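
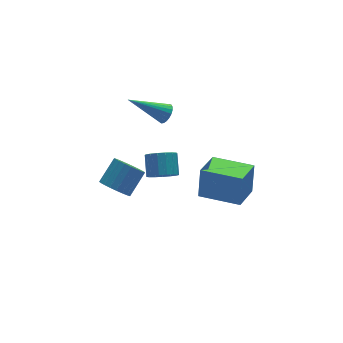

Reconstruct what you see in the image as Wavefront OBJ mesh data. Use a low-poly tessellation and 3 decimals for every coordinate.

v -1.898 -2.586 0.681
v -1.582 -2.195 2.221
v -0.662 -1.614 0.181
v -0.346 -1.222 1.721
v -0.574 -4.198 0.819
v -0.258 -3.806 2.359
v 0.662 -3.225 0.319
v 0.978 -2.834 1.859
v -1.387 1.491 3.257
v -1.063 1.42 3.733
v -3.013 2.269 4.483
v -1.005 1.644 3.666
v -1.014 1.842 3.528
v -1.087 1.98 3.344
v -1.212 2.032 3.145
v -1.368 1.991 2.965
v -1.526 1.864 2.835
v -1.661 1.672 2.779
v -1.748 1.448 2.805
v -1.773 1.232 2.91
v -1.731 1.061 3.074
v -1.629 0.964 3.27
v -1.486 0.958 3.464
v -1.326 1.044 3.622
v -1.176 1.207 3.717
v -3.768 2.409 -2.577
v -3.294 1.703 -2.763
v -2.199 2.186 -1.81
v -2.672 2.891 -1.623
v -3.18 1.938 -3.013
v -2.085 2.421 -2.06
v -3.168 2.255 -3.188
v -2.073 2.737 -2.234
v -3.259 2.598 -3.257
v -2.164 3.081 -2.303
v -3.438 2.909 -3.208
v -2.343 3.391 -2.255
v -3.674 3.133 -3.05
v -2.579 3.615 -2.097
v -3.927 3.231 -2.81
v -2.832 3.714 -1.857
v -4.151 3.188 -2.53
v -3.056 3.671 -1.577
v -4.31 3.01 -2.258
v -3.215 3.493 -1.305
v -4.374 2.728 -2.041
v -3.279 3.21 -1.088
v -4.334 2.391 -1.917
v -3.239 2.873 -0.963
v -4.196 2.056 -1.906
v -3.101 2.539 -0.953
v -3.984 1.783 -2.012
v -2.888 2.266 -1.059
v -3.734 1.618 -2.215
v -2.639 2.101 -1.262
v -3.49 1.59 -2.481
v -2.395 2.072 -1.527
v -3.845 -2.699 3.446
v -3.165 -2.728 3.133
v -2.794 -1.89 3.86
v -3.475 -1.861 4.174
v -3.338 -2.482 2.938
v -2.968 -1.644 3.665
v -3.628 -2.285 2.859
v -3.257 -1.448 3.587
v -3.968 -2.184 2.915
v -3.597 -1.346 3.643
v -4.28 -2.2 3.093
v -3.909 -1.362 3.82
v -4.492 -2.33 3.351
v -4.121 -1.493 4.079
v -4.556 -2.545 3.632
v -4.185 -1.708 4.359
v -4.457 -2.796 3.869
v -4.086 -1.958 4.597
v -4.218 -3.024 4.01
v -3.847 -2.186 4.738
v -3.894 -3.177 4.022
v -3.523 -2.339 4.749
v -3.559 -3.221 3.902
v -3.188 -2.383 4.629
v -3.289 -3.146 3.677
v -2.918 -2.308 4.405
v -3.147 -2.968 3.4
v -2.776 -2.13 4.127
f 2 4 1
f 5 2 1
f 1 4 3
f 3 5 1
f 2 8 4
f 6 2 5
f 6 8 2
f 4 8 3
f 7 5 3
f 3 8 7
f 7 6 5
f 8 6 7
f 10 9 12
f 10 12 11
f 12 9 13
f 12 13 11
f 13 9 14
f 13 14 11
f 14 9 15
f 14 15 11
f 15 9 16
f 15 16 11
f 16 9 17
f 16 17 11
f 17 9 18
f 17 18 11
f 18 9 19
f 18 19 11
f 19 9 20
f 19 20 11
f 20 9 21
f 20 21 11
f 21 9 22
f 21 22 11
f 22 9 23
f 22 23 11
f 23 9 24
f 23 24 11
f 24 9 25
f 24 25 11
f 25 9 10
f 25 10 11
f 27 26 30
f 27 30 28
f 28 30 31
f 28 31 29
f 30 26 32
f 30 32 31
f 31 32 33
f 31 33 29
f 32 26 34
f 32 34 33
f 33 34 35
f 33 35 29
f 34 26 36
f 34 36 35
f 35 36 37
f 35 37 29
f 36 26 38
f 36 38 37
f 37 38 39
f 37 39 29
f 38 26 40
f 38 40 39
f 39 40 41
f 39 41 29
f 40 26 42
f 40 42 41
f 41 42 43
f 41 43 29
f 42 26 44
f 42 44 43
f 43 44 45
f 43 45 29
f 44 26 46
f 44 46 45
f 45 46 47
f 45 47 29
f 46 26 48
f 46 48 47
f 47 48 49
f 47 49 29
f 48 26 50
f 48 50 49
f 49 50 51
f 49 51 29
f 50 26 52
f 50 52 51
f 51 52 53
f 51 53 29
f 52 26 54
f 52 54 53
f 53 54 55
f 53 55 29
f 54 26 56
f 54 56 55
f 55 56 57
f 55 57 29
f 56 26 27
f 56 27 57
f 57 27 28
f 57 28 29
f 59 58 62
f 59 62 60
f 60 62 63
f 60 63 61
f 62 58 64
f 62 64 63
f 63 64 65
f 63 65 61
f 64 58 66
f 64 66 65
f 65 66 67
f 65 67 61
f 66 58 68
f 66 68 67
f 67 68 69
f 67 69 61
f 68 58 70
f 68 70 69
f 69 70 71
f 69 71 61
f 70 58 72
f 70 72 71
f 71 72 73
f 71 73 61
f 72 58 74
f 72 74 73
f 73 74 75
f 73 75 61
f 74 58 76
f 74 76 75
f 75 76 77
f 75 77 61
f 76 58 78
f 76 78 77
f 77 78 79
f 77 79 61
f 78 58 80
f 78 80 79
f 79 80 81
f 79 81 61
f 80 58 82
f 80 82 81
f 81 82 83
f 81 83 61
f 82 58 84
f 82 84 83
f 83 84 85
f 83 85 61
f 84 58 59
f 84 59 85
f 85 59 60
f 85 60 61



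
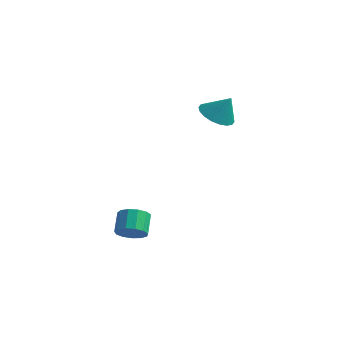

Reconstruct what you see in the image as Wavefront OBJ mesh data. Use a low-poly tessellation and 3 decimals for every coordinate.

v -2.88 -2.872 -2.627
v -2.192 -2.446 -2.58
v -2.713 -1.702 -1.706
v -3.4 -2.128 -1.753
v -2.446 -2.245 -2.902
v -2.967 -1.502 -2.028
v -2.838 -2.244 -3.137
v -3.358 -1.5 -2.263
v -3.242 -2.442 -3.209
v -3.763 -1.698 -2.336
v -3.532 -2.776 -3.097
v -4.053 -2.032 -2.224
v -3.614 -3.141 -2.836
v -4.135 -2.397 -1.962
v -3.464 -3.42 -2.508
v -3.984 -2.677 -1.634
v -3.127 -3.526 -2.218
v -3.648 -2.782 -1.344
v -2.712 -3.423 -2.058
v -3.233 -2.68 -1.184
v -2.351 -3.146 -2.078
v -2.871 -2.402 -1.204
v -2.157 -2.782 -2.273
v -2.677 -2.038 -1.399
v -3.283 3.589 3.322
v -2.452 3.82 2.777
v -2.557 3.851 4.538
v -2.662 4.221 2.816
v -2.995 4.496 2.955
v -3.384 4.592 3.167
v -3.754 4.49 3.41
v -4.03 4.209 3.635
v -4.159 3.805 3.798
v -4.113 3.359 3.867
v -3.904 2.958 3.828
v -3.571 2.682 3.689
v -3.181 2.586 3.477
v -2.812 2.689 3.234
v -2.535 2.97 3.009
v -2.407 3.374 2.846
f 2 1 5
f 2 5 3
f 3 5 6
f 3 6 4
f 5 1 7
f 5 7 6
f 6 7 8
f 6 8 4
f 7 1 9
f 7 9 8
f 8 9 10
f 8 10 4
f 9 1 11
f 9 11 10
f 10 11 12
f 10 12 4
f 11 1 13
f 11 13 12
f 12 13 14
f 12 14 4
f 13 1 15
f 13 15 14
f 14 15 16
f 14 16 4
f 15 1 17
f 15 17 16
f 16 17 18
f 16 18 4
f 17 1 19
f 17 19 18
f 18 19 20
f 18 20 4
f 19 1 21
f 19 21 20
f 20 21 22
f 20 22 4
f 21 1 23
f 21 23 22
f 22 23 24
f 22 24 4
f 23 1 2
f 23 2 24
f 24 2 3
f 24 3 4
f 26 25 28
f 26 28 27
f 28 25 29
f 28 29 27
f 29 25 30
f 29 30 27
f 30 25 31
f 30 31 27
f 31 25 32
f 31 32 27
f 32 25 33
f 32 33 27
f 33 25 34
f 33 34 27
f 34 25 35
f 34 35 27
f 35 25 36
f 35 36 27
f 36 25 37
f 36 37 27
f 37 25 38
f 37 38 27
f 38 25 39
f 38 39 27
f 39 25 40
f 39 40 27
f 40 25 26
f 40 26 27



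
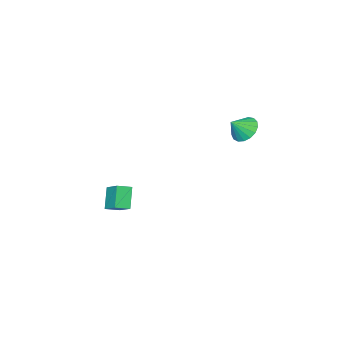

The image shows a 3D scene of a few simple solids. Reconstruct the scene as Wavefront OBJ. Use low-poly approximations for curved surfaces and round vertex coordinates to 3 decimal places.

v 0.959 3.737 2.667
v 1.285 3.181 2.193
v 1.721 3.583 3.373
v 1.453 3.506 2.082
v 1.509 3.885 2.105
v 1.438 4.229 2.257
v 1.258 4.461 2.503
v 1.009 4.527 2.786
v 0.749 4.412 3.042
v 0.536 4.143 3.213
v 0.421 3.78 3.258
v 0.429 3.408 3.168
v 0.558 3.111 2.964
v 0.779 2.958 2.691
v 1.041 2.983 2.413
v 3.049 -2.933 -3.683
v 3.368 -1.73 -2.882
v 3.647 -2.377 -4.758
v 3.967 -1.174 -3.957
v 3.753 -3.266 -3.463
v 4.073 -2.063 -2.662
v 4.352 -2.71 -4.538
v 4.671 -1.507 -3.737
f 2 1 4
f 2 4 3
f 4 1 5
f 4 5 3
f 5 1 6
f 5 6 3
f 6 1 7
f 6 7 3
f 7 1 8
f 7 8 3
f 8 1 9
f 8 9 3
f 9 1 10
f 9 10 3
f 10 1 11
f 10 11 3
f 11 1 12
f 11 12 3
f 12 1 13
f 12 13 3
f 13 1 14
f 13 14 3
f 14 1 15
f 14 15 3
f 15 1 2
f 15 2 3
f 17 19 16
f 20 17 16
f 16 19 18
f 18 20 16
f 17 23 19
f 21 17 20
f 21 23 17
f 19 23 18
f 22 20 18
f 18 23 22
f 22 21 20
f 23 21 22



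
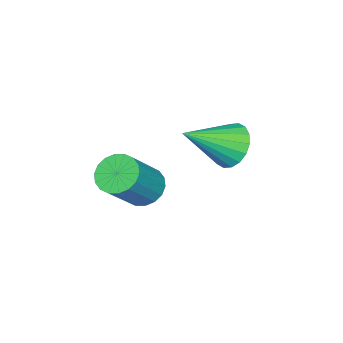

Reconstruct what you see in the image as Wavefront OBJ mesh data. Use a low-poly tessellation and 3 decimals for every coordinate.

v -1.207 -0.312 -0.149
v -0.721 -0.561 -0.619
v 0.434 -0.717 0.66
v -0.053 -0.468 1.129
v -0.671 -0.245 -0.625
v 0.483 -0.4 0.653
v -0.728 0.059 -0.538
v 0.427 -0.097 0.741
v -0.879 0.288 -0.373
v 0.276 0.133 0.906
v -1.095 0.399 -0.164
v 0.06 0.243 1.114
v -1.334 0.369 0.048
v -0.179 0.213 1.326
v -1.547 0.204 0.22
v -0.392 0.048 1.499
v -1.694 -0.063 0.32
v -0.539 -0.219 1.599
v -1.743 -0.38 0.327
v -0.589 -0.535 1.605
v -1.687 -0.683 0.239
v -0.532 -0.839 1.518
v -1.536 -0.913 0.074
v -0.381 -1.068 1.353
v -1.32 -1.023 -0.134
v -0.165 -1.179 1.144
v -1.081 -0.993 -0.346
v 0.074 -1.149 0.932
v -0.868 -0.828 -0.519
v 0.287 -0.984 0.76
v -3.789 1.16 0.58
v -3.232 1.768 0.42
v -2.491 0.24 1.6
v -3.396 1.886 0.735
v -3.637 1.86 1.019
v -3.909 1.696 1.216
v -4.157 1.425 1.288
v -4.332 1.102 1.219
v -4.399 0.791 1.024
v -4.346 0.552 0.741
v -4.183 0.434 0.426
v -3.941 0.46 0.142
v -3.669 0.625 -0.056
v -3.421 0.895 -0.127
v -3.246 1.218 -0.058
v -3.179 1.53 0.137
f 2 1 5
f 2 5 3
f 3 5 6
f 3 6 4
f 5 1 7
f 5 7 6
f 6 7 8
f 6 8 4
f 7 1 9
f 7 9 8
f 8 9 10
f 8 10 4
f 9 1 11
f 9 11 10
f 10 11 12
f 10 12 4
f 11 1 13
f 11 13 12
f 12 13 14
f 12 14 4
f 13 1 15
f 13 15 14
f 14 15 16
f 14 16 4
f 15 1 17
f 15 17 16
f 16 17 18
f 16 18 4
f 17 1 19
f 17 19 18
f 18 19 20
f 18 20 4
f 19 1 21
f 19 21 20
f 20 21 22
f 20 22 4
f 21 1 23
f 21 23 22
f 22 23 24
f 22 24 4
f 23 1 25
f 23 25 24
f 24 25 26
f 24 26 4
f 25 1 27
f 25 27 26
f 26 27 28
f 26 28 4
f 27 1 29
f 27 29 28
f 28 29 30
f 28 30 4
f 29 1 2
f 29 2 30
f 30 2 3
f 30 3 4
f 32 31 34
f 32 34 33
f 34 31 35
f 34 35 33
f 35 31 36
f 35 36 33
f 36 31 37
f 36 37 33
f 37 31 38
f 37 38 33
f 38 31 39
f 38 39 33
f 39 31 40
f 39 40 33
f 40 31 41
f 40 41 33
f 41 31 42
f 41 42 33
f 42 31 43
f 42 43 33
f 43 31 44
f 43 44 33
f 44 31 45
f 44 45 33
f 45 31 46
f 45 46 33
f 46 31 32
f 46 32 33



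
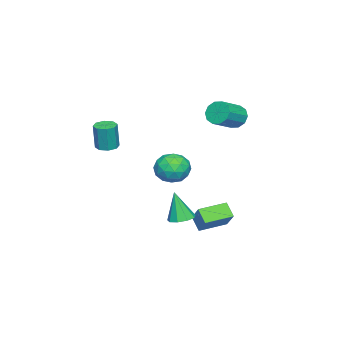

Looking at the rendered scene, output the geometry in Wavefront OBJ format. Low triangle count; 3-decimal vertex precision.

v 3.664 1.365 -2.42
v 4.444 1.475 -2.364
v 3.596 0.895 -0.56
v 4.184 1.937 -2.257
v 3.681 2.131 -2.226
v 3.169 1.967 -2.286
v 2.889 1.521 -2.409
v 2.972 1.003 -2.537
v 3.378 0.654 -2.61
v 3.918 0.638 -2.595
v 4.339 0.962 -2.498
v 0.346 0.537 -3.944
v 1.278 1.316 -2.769
v -0.904 1.715 -3.733
v 0.028 2.493 -2.558
v 0.792 1.147 -4.702
v 1.724 1.925 -3.527
v -0.458 2.324 -4.491
v 0.474 3.103 -3.316
v 1.145 0.622 -0.367
v 2.117 0.131 -0.552
v 0.883 -0.431 1.052
v 1.855 -0.922 0.867
v 1.823 0.127 1.21
v 1.985 0.778 0.333
v 1.015 -1.078 0.167
v 1.177 -0.427 -0.71
v 2.036 -0.92 -0.222
v 2.535 -0.175 0.423
v 0.465 -0.125 0.077
v 0.964 0.62 0.722
v 1.654 0.469 -0.584
v 1.346 -0.769 1.084
v 1.327 -0.152 1.286
v 1.898 -0.441 1.177
v 1.577 0.849 -0.064
v 2.148 0.56 -0.173
v 1.974 0.558 0.863
v 0.852 -0.86 0.673
v 1.423 -1.149 0.564
v 1.102 0.141 -0.677
v 1.673 -0.148 -0.786
v 1.026 -0.858 -0.363
v 2.178 -0.437 -0.499
v 2.024 -1.056 0.336
v 1.53 -1.148 -0.076
v 1.626 -0.765 -0.592
v 2.471 0 -0.12
v 2.317 -0.618 0.714
v 2.298 -0.002 0.916
v 2.393 0.381 0.4
v 2.424 -0.617 0.074
v 0.683 0.318 -0.214
v 0.529 -0.3 0.62
v 0.607 -0.681 0.1
v 0.702 -0.298 -0.416
v 0.976 0.756 0.164
v 0.822 0.137 0.999
v 1.374 0.465 1.092
v 1.47 0.848 0.576
v 0.576 0.317 0.426
v -4.526 1.125 2.228
v -4.082 1.491 1.588
v -2.55 1 2.373
v -2.994 0.635 3.012
v -4.158 1.857 1.966
v -2.626 1.366 2.751
v -4.374 1.944 2.443
v -2.842 1.453 3.228
v -4.649 1.718 2.838
v -3.117 1.228 3.623
v -4.877 1.266 3
v -3.345 0.775 3.785
v -4.97 0.76 2.867
v -3.438 0.269 3.652
v -4.894 0.394 2.489
v -3.362 -0.097 3.274
v -4.678 0.307 2.012
v -3.146 -0.184 2.797
v -4.403 0.532 1.617
v -2.871 0.042 2.402
v -4.175 0.985 1.455
v -2.643 0.494 2.24
v 2.086 -3.836 1.529
v 2.667 -3.487 1.477
v 2.835 -3.514 3.158
v 2.254 -3.864 3.211
v 2.252 -3.177 1.523
v 2.42 -3.204 3.205
v 1.74 -3.253 1.573
v 1.907 -3.28 3.255
v 1.43 -3.671 1.597
v 1.598 -3.698 3.279
v 1.505 -4.186 1.582
v 1.673 -4.213 3.263
v 1.92 -4.496 1.535
v 2.088 -4.523 3.217
v 2.433 -4.42 1.485
v 2.6 -4.447 3.167
v 2.742 -4.002 1.461
v 2.91 -4.029 3.143
f 2 1 4
f 2 4 3
f 4 1 5
f 4 5 3
f 5 1 6
f 5 6 3
f 6 1 7
f 6 7 3
f 7 1 8
f 7 8 3
f 8 1 9
f 8 9 3
f 9 1 10
f 9 10 3
f 10 1 11
f 10 11 3
f 11 1 2
f 11 2 3
f 13 15 12
f 16 13 12
f 12 15 14
f 14 16 12
f 13 19 15
f 17 13 16
f 17 19 13
f 15 19 14
f 18 16 14
f 14 19 18
f 18 17 16
f 19 17 18
f 20 57 36
f 57 31 60
f 36 60 25
f 57 60 36
f 20 36 32
f 36 25 37
f 32 37 21
f 36 37 32
f 20 32 41
f 32 21 42
f 41 42 27
f 32 42 41
f 20 41 53
f 41 27 56
f 53 56 30
f 41 56 53
f 20 53 57
f 53 30 61
f 57 61 31
f 53 61 57
f 21 37 48
f 37 25 51
f 48 51 29
f 37 51 48
f 25 60 38
f 60 31 59
f 38 59 24
f 60 59 38
f 31 61 58
f 61 30 54
f 58 54 22
f 61 54 58
f 30 56 55
f 56 27 43
f 55 43 26
f 56 43 55
f 27 42 47
f 42 21 44
f 47 44 28
f 42 44 47
f 23 49 35
f 49 29 50
f 35 50 24
f 49 50 35
f 23 35 33
f 35 24 34
f 33 34 22
f 35 34 33
f 23 33 40
f 33 22 39
f 40 39 26
f 33 39 40
f 23 40 45
f 40 26 46
f 45 46 28
f 40 46 45
f 23 45 49
f 45 28 52
f 49 52 29
f 45 52 49
f 24 50 38
f 50 29 51
f 38 51 25
f 50 51 38
f 22 34 58
f 34 24 59
f 58 59 31
f 34 59 58
f 26 39 55
f 39 22 54
f 55 54 30
f 39 54 55
f 28 46 47
f 46 26 43
f 47 43 27
f 46 43 47
f 29 52 48
f 52 28 44
f 48 44 21
f 52 44 48
f 63 62 66
f 63 66 64
f 64 66 67
f 64 67 65
f 66 62 68
f 66 68 67
f 67 68 69
f 67 69 65
f 68 62 70
f 68 70 69
f 69 70 71
f 69 71 65
f 70 62 72
f 70 72 71
f 71 72 73
f 71 73 65
f 72 62 74
f 72 74 73
f 73 74 75
f 73 75 65
f 74 62 76
f 74 76 75
f 75 76 77
f 75 77 65
f 76 62 78
f 76 78 77
f 77 78 79
f 77 79 65
f 78 62 80
f 78 80 79
f 79 80 81
f 79 81 65
f 80 62 82
f 80 82 81
f 81 82 83
f 81 83 65
f 82 62 63
f 82 63 83
f 83 63 64
f 83 64 65
f 85 84 88
f 85 88 86
f 86 88 89
f 86 89 87
f 88 84 90
f 88 90 89
f 89 90 91
f 89 91 87
f 90 84 92
f 90 92 91
f 91 92 93
f 91 93 87
f 92 84 94
f 92 94 93
f 93 94 95
f 93 95 87
f 94 84 96
f 94 96 95
f 95 96 97
f 95 97 87
f 96 84 98
f 96 98 97
f 97 98 99
f 97 99 87
f 98 84 100
f 98 100 99
f 99 100 101
f 99 101 87
f 100 84 85
f 100 85 101
f 101 85 86
f 101 86 87



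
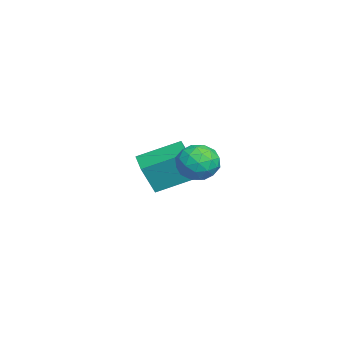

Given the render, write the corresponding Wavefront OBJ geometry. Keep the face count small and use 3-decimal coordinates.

v -1.983 1.076 -4.546
v -1.69 0.587 -3.267
v -2.312 2.731 -3.837
v -2.019 2.242 -2.559
v -0.801 1.378 -4.701
v -0.508 0.889 -3.423
v -1.13 3.033 -3.993
v -0.837 2.544 -2.714
v 2.438 3.738 -1.988
v 3.216 3.818 -1.709
v 2.444 2.442 -1.631
v 3.222 2.522 -1.352
v 2.597 2.896 -0.952
v 2.593 3.697 -1.173
v 3.067 2.563 -2.167
v 3.063 3.364 -2.388
v 3.605 3.092 -1.819
v 3.314 3.298 -1.069
v 2.346 2.962 -2.271
v 2.055 3.168 -1.521
v 2.827 3.892 -1.88
v 2.833 2.368 -1.46
v 2.466 2.588 -1.225
v 2.923 2.635 -1.061
v 2.46 3.82 -1.565
v 2.918 3.868 -1.401
v 2.554 3.325 -0.956
v 2.742 2.392 -1.939
v 3.2 2.44 -1.775
v 2.737 3.625 -2.279
v 3.194 3.672 -2.115
v 3.106 2.935 -2.384
v 3.512 3.512 -1.781
v 3.516 2.751 -1.571
v 3.425 2.775 -2.05
v 3.423 3.245 -2.179
v 3.342 3.633 -1.339
v 3.345 2.871 -1.13
v 2.977 3.091 -0.895
v 2.975 3.562 -1.025
v 3.57 3.206 -1.404
v 2.315 3.389 -2.21
v 2.318 2.627 -2.001
v 2.685 2.698 -2.315
v 2.683 3.169 -2.445
v 2.144 3.509 -1.769
v 2.148 2.748 -1.559
v 2.237 3.015 -1.161
v 2.235 3.485 -1.29
v 2.09 3.054 -1.936
f 2 4 1
f 5 2 1
f 1 4 3
f 3 5 1
f 2 8 4
f 6 2 5
f 6 8 2
f 4 8 3
f 7 5 3
f 3 8 7
f 7 6 5
f 8 6 7
f 9 46 25
f 46 20 49
f 25 49 14
f 46 49 25
f 9 25 21
f 25 14 26
f 21 26 10
f 25 26 21
f 9 21 30
f 21 10 31
f 30 31 16
f 21 31 30
f 9 30 42
f 30 16 45
f 42 45 19
f 30 45 42
f 9 42 46
f 42 19 50
f 46 50 20
f 42 50 46
f 10 26 37
f 26 14 40
f 37 40 18
f 26 40 37
f 14 49 27
f 49 20 48
f 27 48 13
f 49 48 27
f 20 50 47
f 50 19 43
f 47 43 11
f 50 43 47
f 19 45 44
f 45 16 32
f 44 32 15
f 45 32 44
f 16 31 36
f 31 10 33
f 36 33 17
f 31 33 36
f 12 38 24
f 38 18 39
f 24 39 13
f 38 39 24
f 12 24 22
f 24 13 23
f 22 23 11
f 24 23 22
f 12 22 29
f 22 11 28
f 29 28 15
f 22 28 29
f 12 29 34
f 29 15 35
f 34 35 17
f 29 35 34
f 12 34 38
f 34 17 41
f 38 41 18
f 34 41 38
f 13 39 27
f 39 18 40
f 27 40 14
f 39 40 27
f 11 23 47
f 23 13 48
f 47 48 20
f 23 48 47
f 15 28 44
f 28 11 43
f 44 43 19
f 28 43 44
f 17 35 36
f 35 15 32
f 36 32 16
f 35 32 36
f 18 41 37
f 41 17 33
f 37 33 10
f 41 33 37



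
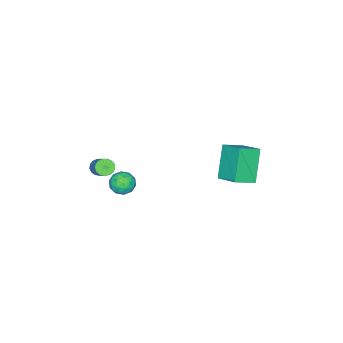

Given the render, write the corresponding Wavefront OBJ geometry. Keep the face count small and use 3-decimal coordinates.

v -2.481 0.062 -2.596
v -3.626 -0.429 -0.943
v -2.156 1.31 -2
v -3.301 0.818 -0.347
v -1.399 -0.498 -2.013
v -2.544 -0.99 -0.36
v -1.074 0.749 -1.417
v -2.219 0.258 0.236
v 1.386 -3.919 -1.52
v 1.837 -3.358 -1.362
v 2.323 -4.582 -1.838
v 2.774 -4.021 -1.68
v 2.419 -4.373 -1.139
v 1.84 -3.963 -0.942
v 2.32 -3.977 -2.258
v 1.741 -3.567 -2.061
v 2.413 -3.394 -1.817
v 2.475 -3.639 -1.126
v 1.685 -4.301 -2.074
v 1.747 -4.546 -1.383
v 1.529 -3.58 -1.413
v 2.631 -4.36 -1.787
v 2.422 -4.566 -1.469
v 2.687 -4.237 -1.376
v 1.531 -3.936 -1.167
v 1.796 -3.607 -1.073
v 2.138 -4.203 -0.942
v 2.364 -4.333 -2.127
v 2.629 -4.004 -2.033
v 1.473 -3.703 -1.824
v 1.738 -3.374 -1.731
v 2.022 -3.737 -2.258
v 2.133 -3.272 -1.588
v 2.684 -3.662 -1.775
v 2.417 -3.636 -2.114
v 2.077 -3.395 -1.999
v 2.169 -3.416 -1.181
v 2.72 -3.806 -1.368
v 2.512 -4.012 -1.05
v 2.171 -3.772 -0.935
v 2.508 -3.437 -1.449
v 1.44 -4.134 -1.832
v 1.991 -4.524 -2.019
v 1.989 -4.168 -2.265
v 1.648 -3.928 -2.15
v 1.476 -4.278 -1.425
v 2.027 -4.668 -1.612
v 2.083 -4.545 -1.201
v 1.743 -4.304 -1.086
v 1.652 -4.503 -1.751
v 3.482 -4.32 0.588
v 3.852 -4.655 0.607
v 4.729 -3.615 1.831
v 4.358 -3.28 1.812
v 3.919 -4.505 0.432
v 4.796 -3.466 1.657
v 3.886 -4.313 0.293
v 4.762 -3.274 1.518
v 3.76 -4.123 0.222
v 4.636 -3.083 1.446
v 3.57 -3.977 0.234
v 4.447 -2.938 1.459
v 3.36 -3.91 0.327
v 4.237 -2.871 1.552
v 3.178 -3.937 0.48
v 4.055 -2.898 1.705
v 3.065 -4.052 0.658
v 3.942 -3.012 1.883
v 3.048 -4.227 0.82
v 3.925 -3.188 2.044
v 3.13 -4.424 0.928
v 4.007 -3.385 2.153
v 3.293 -4.597 0.958
v 4.17 -3.558 2.183
v 3.499 -4.707 0.904
v 4.376 -3.667 2.128
v 3.701 -4.727 0.777
v 4.577 -3.688 2.002
f 2 4 1
f 5 2 1
f 1 4 3
f 3 5 1
f 2 8 4
f 6 2 5
f 6 8 2
f 4 8 3
f 7 5 3
f 3 8 7
f 7 6 5
f 8 6 7
f 9 46 25
f 46 20 49
f 25 49 14
f 46 49 25
f 9 25 21
f 25 14 26
f 21 26 10
f 25 26 21
f 9 21 30
f 21 10 31
f 30 31 16
f 21 31 30
f 9 30 42
f 30 16 45
f 42 45 19
f 30 45 42
f 9 42 46
f 42 19 50
f 46 50 20
f 42 50 46
f 10 26 37
f 26 14 40
f 37 40 18
f 26 40 37
f 14 49 27
f 49 20 48
f 27 48 13
f 49 48 27
f 20 50 47
f 50 19 43
f 47 43 11
f 50 43 47
f 19 45 44
f 45 16 32
f 44 32 15
f 45 32 44
f 16 31 36
f 31 10 33
f 36 33 17
f 31 33 36
f 12 38 24
f 38 18 39
f 24 39 13
f 38 39 24
f 12 24 22
f 24 13 23
f 22 23 11
f 24 23 22
f 12 22 29
f 22 11 28
f 29 28 15
f 22 28 29
f 12 29 34
f 29 15 35
f 34 35 17
f 29 35 34
f 12 34 38
f 34 17 41
f 38 41 18
f 34 41 38
f 13 39 27
f 39 18 40
f 27 40 14
f 39 40 27
f 11 23 47
f 23 13 48
f 47 48 20
f 23 48 47
f 15 28 44
f 28 11 43
f 44 43 19
f 28 43 44
f 17 35 36
f 35 15 32
f 36 32 16
f 35 32 36
f 18 41 37
f 41 17 33
f 37 33 10
f 41 33 37
f 52 51 55
f 52 55 53
f 53 55 56
f 53 56 54
f 55 51 57
f 55 57 56
f 56 57 58
f 56 58 54
f 57 51 59
f 57 59 58
f 58 59 60
f 58 60 54
f 59 51 61
f 59 61 60
f 60 61 62
f 60 62 54
f 61 51 63
f 61 63 62
f 62 63 64
f 62 64 54
f 63 51 65
f 63 65 64
f 64 65 66
f 64 66 54
f 65 51 67
f 65 67 66
f 66 67 68
f 66 68 54
f 67 51 69
f 67 69 68
f 68 69 70
f 68 70 54
f 69 51 71
f 69 71 70
f 70 71 72
f 70 72 54
f 71 51 73
f 71 73 72
f 72 73 74
f 72 74 54
f 73 51 75
f 73 75 74
f 74 75 76
f 74 76 54
f 75 51 77
f 75 77 76
f 76 77 78
f 76 78 54
f 77 51 52
f 77 52 78
f 78 52 53
f 78 53 54



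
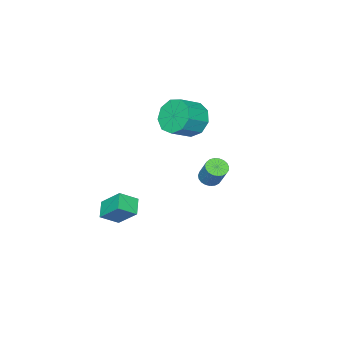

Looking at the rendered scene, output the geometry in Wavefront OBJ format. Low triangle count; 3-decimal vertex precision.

v -0.546 3.133 0.581
v -0.165 2.718 0.721
v 0.166 3.412 1.879
v -0.214 3.827 1.739
v -0.029 2.869 0.592
v 0.302 3.563 1.749
v 0.018 3.066 0.46
v 0.349 3.76 1.618
v -0.033 3.274 0.35
v 0.298 3.968 1.507
v -0.172 3.458 0.279
v 0.159 4.152 1.437
v -0.376 3.586 0.261
v -0.045 4.28 1.419
v -0.609 3.635 0.298
v -0.278 4.329 1.456
v -0.831 3.598 0.384
v -0.5 4.292 1.542
v -1.004 3.48 0.504
v -0.673 4.174 1.662
v -1.098 3.302 0.638
v -0.766 3.996 1.795
v -1.096 3.095 0.761
v -0.764 3.789 1.919
v -0.999 2.894 0.854
v -0.667 3.589 2.011
v -0.823 2.735 0.899
v -0.492 3.43 2.057
v -0.6 2.645 0.89
v -0.269 3.339 2.047
v -0.367 2.638 0.827
v -0.036 3.333 1.984
v 2.986 -0.666 -1.016
v 2.885 0.419 0.029
v 2.21 -0.164 -1.612
v 2.109 0.921 -0.567
v 3.691 -0.141 -1.493
v 3.59 0.944 -0.448
v 2.915 0.361 -2.089
v 2.814 1.446 -1.044
v -3.841 -0.628 1.595
v -3.385 -1.012 0.682
v -2.184 -1.275 1.392
v -2.639 -0.892 2.305
v -3.26 -0.279 0.741
v -2.058 -0.543 1.451
v -3.406 0.29 1.2
v -2.205 0.027 1.91
v -3.756 0.43 1.844
v -2.554 0.166 2.554
v -4.145 0.074 2.371
v -2.944 -0.189 3.081
v -4.392 -0.61 2.535
v -3.191 -0.873 3.245
v -4.381 -1.303 2.26
v -3.18 -1.566 2.969
v -4.117 -1.68 1.673
v -2.916 -1.943 2.383
v -3.724 -1.565 1.05
v -2.523 -1.828 1.76
f 2 1 5
f 2 5 3
f 3 5 6
f 3 6 4
f 5 1 7
f 5 7 6
f 6 7 8
f 6 8 4
f 7 1 9
f 7 9 8
f 8 9 10
f 8 10 4
f 9 1 11
f 9 11 10
f 10 11 12
f 10 12 4
f 11 1 13
f 11 13 12
f 12 13 14
f 12 14 4
f 13 1 15
f 13 15 14
f 14 15 16
f 14 16 4
f 15 1 17
f 15 17 16
f 16 17 18
f 16 18 4
f 17 1 19
f 17 19 18
f 18 19 20
f 18 20 4
f 19 1 21
f 19 21 20
f 20 21 22
f 20 22 4
f 21 1 23
f 21 23 22
f 22 23 24
f 22 24 4
f 23 1 25
f 23 25 24
f 24 25 26
f 24 26 4
f 25 1 27
f 25 27 26
f 26 27 28
f 26 28 4
f 27 1 29
f 27 29 28
f 28 29 30
f 28 30 4
f 29 1 31
f 29 31 30
f 30 31 32
f 30 32 4
f 31 1 2
f 31 2 32
f 32 2 3
f 32 3 4
f 34 36 33
f 37 34 33
f 33 36 35
f 35 37 33
f 34 40 36
f 38 34 37
f 38 40 34
f 36 40 35
f 39 37 35
f 35 40 39
f 39 38 37
f 40 38 39
f 42 41 45
f 42 45 43
f 43 45 46
f 43 46 44
f 45 41 47
f 45 47 46
f 46 47 48
f 46 48 44
f 47 41 49
f 47 49 48
f 48 49 50
f 48 50 44
f 49 41 51
f 49 51 50
f 50 51 52
f 50 52 44
f 51 41 53
f 51 53 52
f 52 53 54
f 52 54 44
f 53 41 55
f 53 55 54
f 54 55 56
f 54 56 44
f 55 41 57
f 55 57 56
f 56 57 58
f 56 58 44
f 57 41 59
f 57 59 58
f 58 59 60
f 58 60 44
f 59 41 42
f 59 42 60
f 60 42 43
f 60 43 44



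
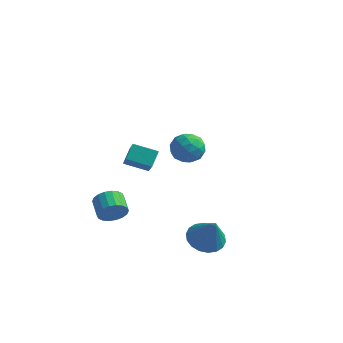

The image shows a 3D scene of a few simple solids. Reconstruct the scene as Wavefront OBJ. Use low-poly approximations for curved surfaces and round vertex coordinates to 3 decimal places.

v 3.24 -2.336 -4.505
v 4.034 -2.84 -4.994
v 3.96 -2.804 -2.855
v 4.203 -2.402 -4.944
v 4.181 -1.952 -4.806
v 3.973 -1.577 -4.609
v 3.62 -1.353 -4.391
v 3.191 -1.323 -4.196
v 2.773 -1.494 -4.062
v 2.446 -1.832 -4.015
v 2.277 -2.269 -4.066
v 2.299 -2.72 -4.203
v 2.507 -3.095 -4.401
v 2.86 -3.319 -4.618
v 3.289 -3.349 -4.814
v 3.707 -3.178 -4.948
v 0.397 3.876 -1.404
v 0.831 3.232 -2.097
v -1.131 3.468 -1.983
v -0.697 2.824 -2.676
v -0.666 2.595 -1.661
v 0.279 2.847 -1.303
v -0.579 3.853 -2.777
v 0.366 4.105 -2.419
v 0.228 3.217 -2.945
v 0.174 2.44 -2.255
v -0.474 4.26 -1.825
v -0.528 3.483 -1.135
v 0.748 3.59 -1.7
v -1.048 3.11 -2.38
v -1.03 2.976 -1.783
v -0.775 2.597 -2.19
v 0.424 3.364 -1.233
v 0.679 2.985 -1.64
v -0.201 2.61 -1.384
v -0.979 3.715 -2.44
v -0.724 3.336 -2.847
v 0.475 4.103 -1.89
v 0.73 3.724 -2.297
v -0.099 4.09 -2.696
v 0.649 3.203 -2.606
v -0.249 2.963 -2.946
v -0.18 3.568 -3.005
v 0.375 3.716 -2.795
v 0.617 2.745 -2.2
v -0.281 2.506 -2.54
v -0.262 2.371 -1.944
v 0.293 2.519 -1.733
v 0.263 2.737 -2.699
v -0.019 4.194 -1.54
v -0.917 3.955 -1.88
v -0.593 4.181 -2.347
v -0.038 4.329 -2.136
v -0.051 3.737 -1.134
v -0.949 3.497 -1.474
v -0.675 2.984 -1.285
v -0.12 3.132 -1.075
v -0.563 3.963 -1.381
v -0.227 -4.387 1.843
v -0.199 -3.622 2.502
v -0.844 -3.417 0.744
v -0.815 -2.652 1.403
v 1.035 -4.068 1.417
v 1.064 -3.303 2.076
v 0.419 -3.098 0.318
v 0.447 -2.333 0.977
v -1.65 -3.023 -3.531
v -1.13 -2.911 -2.881
v -1.79 -2.065 -2.499
v -2.31 -2.177 -3.149
v -0.988 -2.683 -3.141
v -1.649 -1.837 -2.759
v -0.977 -2.522 -3.479
v -1.638 -1.676 -3.096
v -1.1 -2.461 -3.826
v -1.761 -1.614 -3.444
v -1.331 -2.511 -4.116
v -1.992 -1.664 -3.733
v -1.626 -2.662 -4.289
v -2.287 -1.815 -3.907
v -1.925 -2.885 -4.313
v -2.586 -2.038 -3.93
v -2.17 -3.135 -4.181
v -2.83 -2.289 -3.799
v -2.311 -3.363 -3.921
v -2.972 -2.517 -3.539
v -2.322 -3.524 -3.584
v -2.983 -2.678 -3.201
v -2.199 -3.586 -3.236
v -2.86 -2.739 -2.854
v -1.968 -3.536 -2.947
v -2.629 -2.689 -2.564
v -1.673 -3.385 -2.773
v -2.334 -2.538 -2.391
v -1.374 -3.162 -2.75
v -2.035 -2.315 -2.367
f 2 1 4
f 2 4 3
f 4 1 5
f 4 5 3
f 5 1 6
f 5 6 3
f 6 1 7
f 6 7 3
f 7 1 8
f 7 8 3
f 8 1 9
f 8 9 3
f 9 1 10
f 9 10 3
f 10 1 11
f 10 11 3
f 11 1 12
f 11 12 3
f 12 1 13
f 12 13 3
f 13 1 14
f 13 14 3
f 14 1 15
f 14 15 3
f 15 1 16
f 15 16 3
f 16 1 2
f 16 2 3
f 17 54 33
f 54 28 57
f 33 57 22
f 54 57 33
f 17 33 29
f 33 22 34
f 29 34 18
f 33 34 29
f 17 29 38
f 29 18 39
f 38 39 24
f 29 39 38
f 17 38 50
f 38 24 53
f 50 53 27
f 38 53 50
f 17 50 54
f 50 27 58
f 54 58 28
f 50 58 54
f 18 34 45
f 34 22 48
f 45 48 26
f 34 48 45
f 22 57 35
f 57 28 56
f 35 56 21
f 57 56 35
f 28 58 55
f 58 27 51
f 55 51 19
f 58 51 55
f 27 53 52
f 53 24 40
f 52 40 23
f 53 40 52
f 24 39 44
f 39 18 41
f 44 41 25
f 39 41 44
f 20 46 32
f 46 26 47
f 32 47 21
f 46 47 32
f 20 32 30
f 32 21 31
f 30 31 19
f 32 31 30
f 20 30 37
f 30 19 36
f 37 36 23
f 30 36 37
f 20 37 42
f 37 23 43
f 42 43 25
f 37 43 42
f 20 42 46
f 42 25 49
f 46 49 26
f 42 49 46
f 21 47 35
f 47 26 48
f 35 48 22
f 47 48 35
f 19 31 55
f 31 21 56
f 55 56 28
f 31 56 55
f 23 36 52
f 36 19 51
f 52 51 27
f 36 51 52
f 25 43 44
f 43 23 40
f 44 40 24
f 43 40 44
f 26 49 45
f 49 25 41
f 45 41 18
f 49 41 45
f 60 62 59
f 63 60 59
f 59 62 61
f 61 63 59
f 60 66 62
f 64 60 63
f 64 66 60
f 62 66 61
f 65 63 61
f 61 66 65
f 65 64 63
f 66 64 65
f 68 67 71
f 68 71 69
f 69 71 72
f 69 72 70
f 71 67 73
f 71 73 72
f 72 73 74
f 72 74 70
f 73 67 75
f 73 75 74
f 74 75 76
f 74 76 70
f 75 67 77
f 75 77 76
f 76 77 78
f 76 78 70
f 77 67 79
f 77 79 78
f 78 79 80
f 78 80 70
f 79 67 81
f 79 81 80
f 80 81 82
f 80 82 70
f 81 67 83
f 81 83 82
f 82 83 84
f 82 84 70
f 83 67 85
f 83 85 84
f 84 85 86
f 84 86 70
f 85 67 87
f 85 87 86
f 86 87 88
f 86 88 70
f 87 67 89
f 87 89 88
f 88 89 90
f 88 90 70
f 89 67 91
f 89 91 90
f 90 91 92
f 90 92 70
f 91 67 93
f 91 93 92
f 92 93 94
f 92 94 70
f 93 67 95
f 93 95 94
f 94 95 96
f 94 96 70
f 95 67 68
f 95 68 96
f 96 68 69
f 96 69 70



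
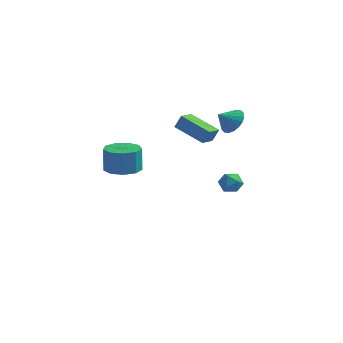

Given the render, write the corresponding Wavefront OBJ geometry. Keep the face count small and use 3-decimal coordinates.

v -2.166 -3.801 2.258
v -1.663 -2.985 2.211
v -1.73 -2.863 3.595
v -2.234 -3.679 3.642
v -2.305 -2.855 2.169
v -2.372 -2.734 3.552
v -2.883 -3.168 2.168
v -2.95 -3.047 3.551
v -3.125 -3.777 2.21
v -3.192 -3.656 3.593
v -2.919 -4.397 2.274
v -2.986 -4.276 3.657
v -2.36 -4.738 2.331
v -2.428 -4.617 3.714
v -1.711 -4.64 2.354
v -1.779 -4.519 3.737
v -1.275 -4.15 2.332
v -1.342 -4.029 3.715
v -1.256 -3.496 2.276
v -1.323 -3.375 3.659
v -1.345 0.406 3.527
v -1.04 0.556 4.295
v -1.212 1.327 3.294
v -0.907 1.478 4.062
v 0.387 0.002 2.918
v 0.692 0.153 3.686
v 0.52 0.924 2.685
v 0.825 1.074 3.453
v 0.833 2.789 3.335
v 1.345 2.988 3.971
v 0.267 2.171 3.985
v 1.081 3.252 3.991
v 0.767 3.424 3.882
v 0.467 3.47 3.664
v 0.239 3.381 3.381
v 0.129 3.175 3.089
v 0.158 2.893 2.846
v 0.321 2.59 2.7
v 0.585 2.326 2.679
v 0.899 2.154 2.789
v 1.199 2.108 3.007
v 1.427 2.197 3.29
v 1.537 2.402 3.581
v 1.508 2.685 3.825
v 0.195 3.325 -0.916
v 0.599 3.714 -1.375
v 0.741 2.346 -1.265
v 1.145 2.735 -1.724
v 1.242 2.803 -1.008
v 0.905 3.408 -0.793
v 0.435 2.652 -1.847
v 0.098 3.257 -1.632
v 0.748 3.298 -1.951
v 1.247 3.392 -1.433
v 0.093 2.668 -1.207
v 0.592 2.762 -0.689
f 2 1 5
f 2 5 3
f 3 5 6
f 3 6 4
f 5 1 7
f 5 7 6
f 6 7 8
f 6 8 4
f 7 1 9
f 7 9 8
f 8 9 10
f 8 10 4
f 9 1 11
f 9 11 10
f 10 11 12
f 10 12 4
f 11 1 13
f 11 13 12
f 12 13 14
f 12 14 4
f 13 1 15
f 13 15 14
f 14 15 16
f 14 16 4
f 15 1 17
f 15 17 16
f 16 17 18
f 16 18 4
f 17 1 19
f 17 19 18
f 18 19 20
f 18 20 4
f 19 1 2
f 19 2 20
f 20 2 3
f 20 3 4
f 22 24 21
f 25 22 21
f 21 24 23
f 23 25 21
f 22 28 24
f 26 22 25
f 26 28 22
f 24 28 23
f 27 25 23
f 23 28 27
f 27 26 25
f 28 26 27
f 30 29 32
f 30 32 31
f 32 29 33
f 32 33 31
f 33 29 34
f 33 34 31
f 34 29 35
f 34 35 31
f 35 29 36
f 35 36 31
f 36 29 37
f 36 37 31
f 37 29 38
f 37 38 31
f 38 29 39
f 38 39 31
f 39 29 40
f 39 40 31
f 40 29 41
f 40 41 31
f 41 29 42
f 41 42 31
f 42 29 43
f 42 43 31
f 43 29 44
f 43 44 31
f 44 29 30
f 44 30 31
f 45 56 50
f 45 50 46
f 45 46 52
f 45 52 55
f 45 55 56
f 46 50 54
f 50 56 49
f 56 55 47
f 55 52 51
f 52 46 53
f 48 54 49
f 48 49 47
f 48 47 51
f 48 51 53
f 48 53 54
f 49 54 50
f 47 49 56
f 51 47 55
f 53 51 52
f 54 53 46



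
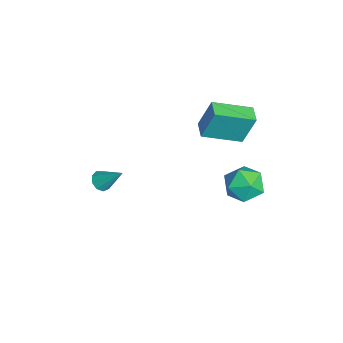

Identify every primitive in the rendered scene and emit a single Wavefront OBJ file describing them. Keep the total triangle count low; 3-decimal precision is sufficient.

v -2.807 0.47 -0.628
v -2.778 1.124 1.113
v -2.94 2.526 -1.398
v -2.911 3.18 0.343
v -1.829 0.52 -0.663
v -1.8 1.174 1.078
v -1.962 2.576 -1.433
v -1.933 3.23 0.308
v -1.843 -4.385 -3.943
v -1.588 -4.031 -4.369
v -1.257 -3.355 -2.737
v -1.977 -3.902 -4.29
v -2.303 -3.999 -4.049
v -2.414 -4.277 -3.758
v -2.257 -4.605 -3.553
v -1.907 -4.83 -3.531
v -1.526 -4.847 -3.701
v -1.294 -4.648 -3.984
v -1.318 -4.326 -4.248
v 0.018 2.428 -1.349
v 0.445 3.134 -2.099
v 1.555 1.486 -1.361
v 1.982 2.192 -2.111
v 1.796 2.534 -1.067
v 0.846 3.116 -1.059
v 1.154 1.504 -2.401
v 0.204 2.086 -2.393
v 1.147 2.563 -2.749
v 1.543 3.199 -1.924
v 0.457 1.421 -1.536
v 0.853 2.057 -0.711
f 2 4 1
f 5 2 1
f 1 4 3
f 3 5 1
f 2 8 4
f 6 2 5
f 6 8 2
f 4 8 3
f 7 5 3
f 3 8 7
f 7 6 5
f 8 6 7
f 10 9 12
f 10 12 11
f 12 9 13
f 12 13 11
f 13 9 14
f 13 14 11
f 14 9 15
f 14 15 11
f 15 9 16
f 15 16 11
f 16 9 17
f 16 17 11
f 17 9 18
f 17 18 11
f 18 9 19
f 18 19 11
f 19 9 10
f 19 10 11
f 20 31 25
f 20 25 21
f 20 21 27
f 20 27 30
f 20 30 31
f 21 25 29
f 25 31 24
f 31 30 22
f 30 27 26
f 27 21 28
f 23 29 24
f 23 24 22
f 23 22 26
f 23 26 28
f 23 28 29
f 24 29 25
f 22 24 31
f 26 22 30
f 28 26 27
f 29 28 21



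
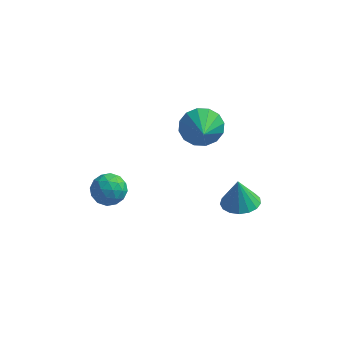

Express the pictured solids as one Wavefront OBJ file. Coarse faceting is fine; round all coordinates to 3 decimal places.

v 2.95 -0.309 -4.545
v 3.792 -0.699 -4.396
v 2.77 -0.151 -3.115
v 3.882 -0.26 -4.434
v 3.758 0.168 -4.496
v 3.449 0.487 -4.57
v 3.026 0.623 -4.639
v 2.585 0.546 -4.685
v 2.228 0.273 -4.7
v 2.036 -0.133 -4.679
v 2.053 -0.58 -4.628
v 2.276 -0.965 -4.557
v 2.653 -1.199 -4.484
v 3.098 -1.23 -4.425
v 3.509 -1.049 -4.393
v 1.016 -0.023 0.476
v 1.33 -0.461 -0.414
v 1.384 -1.197 1.184
v 1.765 -0.209 -0.222
v 1.999 0.094 0.157
v 1.97 0.365 0.622
v 1.685 0.532 1.047
v 1.221 0.55 1.319
v 0.702 0.415 1.365
v 0.267 0.163 1.173
v 0.032 -0.14 0.794
v 0.062 -0.411 0.33
v 0.346 -0.578 -0.095
v 0.811 -0.596 -0.367
v -2.37 -1.814 -3.952
v -2.007 -2.36 -3.33
v -3.573 -1.68 -3.13
v -3.21 -2.226 -2.508
v -2.867 -1.399 -2.64
v -2.124 -1.482 -3.148
v -3.456 -2.558 -3.312
v -2.713 -2.641 -3.82
v -2.678 -2.82 -2.934
v -2.314 -2.104 -2.519
v -3.266 -1.936 -3.941
v -2.902 -1.22 -3.526
v -2.083 -2.099 -3.713
v -3.497 -1.941 -2.747
v -3.296 -1.455 -2.825
v -3.082 -1.776 -2.459
v -2.152 -1.583 -3.606
v -1.938 -1.904 -3.24
v -2.444 -1.339 -2.835
v -3.642 -2.136 -3.22
v -3.428 -2.457 -2.854
v -2.498 -2.264 -4.001
v -2.284 -2.585 -3.635
v -3.136 -2.701 -3.625
v -2.263 -2.69 -3.115
v -2.971 -2.611 -2.632
v -3.115 -2.806 -3.105
v -2.678 -2.855 -3.403
v -2.05 -2.269 -2.871
v -2.757 -2.19 -2.388
v -2.556 -1.704 -2.465
v -2.119 -1.753 -2.764
v -2.444 -2.539 -2.638
v -2.823 -1.85 -4.072
v -3.53 -1.771 -3.589
v -3.461 -2.287 -3.696
v -3.024 -2.336 -3.995
v -2.609 -1.429 -3.828
v -3.317 -1.35 -3.345
v -2.902 -1.185 -3.057
v -2.465 -1.234 -3.355
v -3.136 -1.501 -3.822
f 2 1 4
f 2 4 3
f 4 1 5
f 4 5 3
f 5 1 6
f 5 6 3
f 6 1 7
f 6 7 3
f 7 1 8
f 7 8 3
f 8 1 9
f 8 9 3
f 9 1 10
f 9 10 3
f 10 1 11
f 10 11 3
f 11 1 12
f 11 12 3
f 12 1 13
f 12 13 3
f 13 1 14
f 13 14 3
f 14 1 15
f 14 15 3
f 15 1 2
f 15 2 3
f 17 16 19
f 17 19 18
f 19 16 20
f 19 20 18
f 20 16 21
f 20 21 18
f 21 16 22
f 21 22 18
f 22 16 23
f 22 23 18
f 23 16 24
f 23 24 18
f 24 16 25
f 24 25 18
f 25 16 26
f 25 26 18
f 26 16 27
f 26 27 18
f 27 16 28
f 27 28 18
f 28 16 29
f 28 29 18
f 29 16 17
f 29 17 18
f 30 67 46
f 67 41 70
f 46 70 35
f 67 70 46
f 30 46 42
f 46 35 47
f 42 47 31
f 46 47 42
f 30 42 51
f 42 31 52
f 51 52 37
f 42 52 51
f 30 51 63
f 51 37 66
f 63 66 40
f 51 66 63
f 30 63 67
f 63 40 71
f 67 71 41
f 63 71 67
f 31 47 58
f 47 35 61
f 58 61 39
f 47 61 58
f 35 70 48
f 70 41 69
f 48 69 34
f 70 69 48
f 41 71 68
f 71 40 64
f 68 64 32
f 71 64 68
f 40 66 65
f 66 37 53
f 65 53 36
f 66 53 65
f 37 52 57
f 52 31 54
f 57 54 38
f 52 54 57
f 33 59 45
f 59 39 60
f 45 60 34
f 59 60 45
f 33 45 43
f 45 34 44
f 43 44 32
f 45 44 43
f 33 43 50
f 43 32 49
f 50 49 36
f 43 49 50
f 33 50 55
f 50 36 56
f 55 56 38
f 50 56 55
f 33 55 59
f 55 38 62
f 59 62 39
f 55 62 59
f 34 60 48
f 60 39 61
f 48 61 35
f 60 61 48
f 32 44 68
f 44 34 69
f 68 69 41
f 44 69 68
f 36 49 65
f 49 32 64
f 65 64 40
f 49 64 65
f 38 56 57
f 56 36 53
f 57 53 37
f 56 53 57
f 39 62 58
f 62 38 54
f 58 54 31
f 62 54 58



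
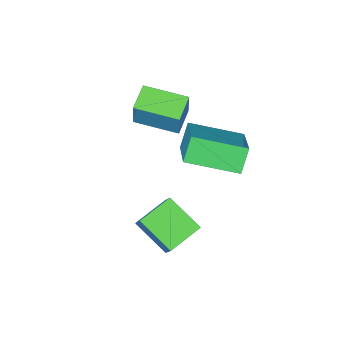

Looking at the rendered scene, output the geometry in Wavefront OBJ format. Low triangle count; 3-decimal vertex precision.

v -0.525 1.428 -1.542
v -0.303 1.748 -0.534
v 0.139 1.873 -1.83
v 0.361 2.194 -0.823
v 0.259 0.366 -1.377
v 0.481 0.687 -0.37
v 0.923 0.812 -1.666
v 1.145 1.132 -0.658
v 1.16 2.586 -3.719
v 1.406 3.148 -2.943
v 0.895 3.613 -4.38
v 1.141 4.176 -3.603
v 2.199 2.624 -4.077
v 2.445 3.187 -3.3
v 1.934 3.652 -4.737
v 2.18 4.214 -3.961
v 0.191 2.347 -0.933
v 0.976 3.517 -0.153
v -0.949 3.37 -1.321
v -0.164 4.54 -0.542
v 0.604 2.54 -1.638
v 1.389 3.71 -0.859
v -0.536 3.563 -2.027
v 0.249 4.733 -1.247
f 2 4 1
f 5 2 1
f 1 4 3
f 3 5 1
f 2 8 4
f 6 2 5
f 6 8 2
f 4 8 3
f 7 5 3
f 3 8 7
f 7 6 5
f 8 6 7
f 10 12 9
f 13 10 9
f 9 12 11
f 11 13 9
f 10 16 12
f 14 10 13
f 14 16 10
f 12 16 11
f 15 13 11
f 11 16 15
f 15 14 13
f 16 14 15
f 18 20 17
f 21 18 17
f 17 20 19
f 19 21 17
f 18 24 20
f 22 18 21
f 22 24 18
f 20 24 19
f 23 21 19
f 19 24 23
f 23 22 21
f 24 22 23



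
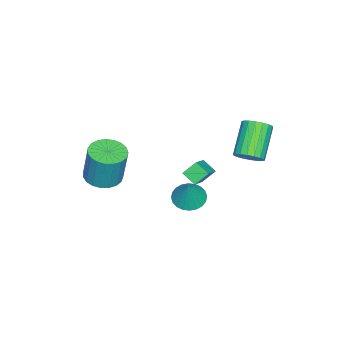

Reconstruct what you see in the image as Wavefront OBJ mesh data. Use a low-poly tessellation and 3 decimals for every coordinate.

v 3.36 1.325 1.132
v 4.048 1.653 0.756
v 3.98 1.555 2.468
v 3.861 1.924 0.797
v 3.598 2.104 0.888
v 3.298 2.165 1.017
v 3.008 2.098 1.163
v 2.772 1.914 1.304
v 2.625 1.64 1.42
v 2.59 1.318 1.491
v 2.672 0.997 1.508
v 2.859 0.726 1.468
v 3.122 0.547 1.377
v 3.422 0.485 1.248
v 3.712 0.552 1.102
v 3.949 0.737 0.96
v 4.096 1.011 0.845
v 4.131 1.333 0.773
v 2.546 -3.562 0.557
v 3.265 -2.907 0.37
v 3.452 -2.523 2.436
v 2.734 -3.178 2.623
v 2.928 -2.671 0.356
v 3.115 -2.287 2.423
v 2.525 -2.589 0.378
v 2.713 -2.204 2.444
v 2.126 -2.675 0.43
v 2.313 -2.29 2.496
v 1.8 -2.914 0.504
v 1.987 -2.53 2.57
v 1.602 -3.266 0.587
v 1.789 -2.881 2.654
v 1.568 -3.669 0.665
v 1.755 -3.284 2.732
v 1.703 -4.053 0.725
v 1.89 -3.668 2.791
v 1.984 -4.353 0.755
v 2.171 -3.968 2.821
v 2.362 -4.515 0.751
v 2.549 -4.131 2.817
v 2.772 -4.513 0.713
v 2.959 -4.129 2.78
v 3.143 -4.347 0.649
v 3.33 -3.963 2.715
v 3.411 -4.045 0.568
v 3.598 -3.66 2.635
v 3.529 -3.659 0.486
v 3.716 -3.275 2.552
v 3.478 -3.257 0.416
v 3.665 -2.872 2.482
v -1.532 0.004 -1.855
v -1.755 -0.756 -1.386
v -1.989 0.552 -1.184
v -2.213 -0.207 -0.715
v -0.307 0.107 -1.105
v -0.531 -0.652 -0.636
v -0.765 0.656 -0.434
v -0.988 -0.104 0.035
v -0.404 2.902 1.766
v 0.005 2.351 2.158
v -1.527 2.187 3.526
v -1.936 2.738 3.134
v 0.109 2.65 2.311
v -1.422 2.486 3.679
v 0.112 2.999 2.356
v -1.419 2.835 3.724
v 0.013 3.328 2.284
v -1.518 3.164 3.652
v -0.169 3.573 2.11
v -1.701 3.409 3.478
v -0.398 3.685 1.867
v -1.929 3.522 3.235
v -0.628 3.642 1.605
v -2.159 3.478 2.973
v -0.813 3.453 1.374
v -2.345 3.289 2.742
v -0.918 3.154 1.221
v -2.449 2.99 2.589
v -0.921 2.805 1.176
v -2.452 2.641 2.544
v -0.822 2.476 1.248
v -2.353 2.312 2.616
v -0.639 2.231 1.422
v -2.171 2.067 2.79
v -0.411 2.118 1.665
v -1.942 1.955 3.033
v -0.181 2.162 1.927
v -1.712 1.998 3.295
f 2 1 4
f 2 4 3
f 4 1 5
f 4 5 3
f 5 1 6
f 5 6 3
f 6 1 7
f 6 7 3
f 7 1 8
f 7 8 3
f 8 1 9
f 8 9 3
f 9 1 10
f 9 10 3
f 10 1 11
f 10 11 3
f 11 1 12
f 11 12 3
f 12 1 13
f 12 13 3
f 13 1 14
f 13 14 3
f 14 1 15
f 14 15 3
f 15 1 16
f 15 16 3
f 16 1 17
f 16 17 3
f 17 1 18
f 17 18 3
f 18 1 2
f 18 2 3
f 20 19 23
f 20 23 21
f 21 23 24
f 21 24 22
f 23 19 25
f 23 25 24
f 24 25 26
f 24 26 22
f 25 19 27
f 25 27 26
f 26 27 28
f 26 28 22
f 27 19 29
f 27 29 28
f 28 29 30
f 28 30 22
f 29 19 31
f 29 31 30
f 30 31 32
f 30 32 22
f 31 19 33
f 31 33 32
f 32 33 34
f 32 34 22
f 33 19 35
f 33 35 34
f 34 35 36
f 34 36 22
f 35 19 37
f 35 37 36
f 36 37 38
f 36 38 22
f 37 19 39
f 37 39 38
f 38 39 40
f 38 40 22
f 39 19 41
f 39 41 40
f 40 41 42
f 40 42 22
f 41 19 43
f 41 43 42
f 42 43 44
f 42 44 22
f 43 19 45
f 43 45 44
f 44 45 46
f 44 46 22
f 45 19 47
f 45 47 46
f 46 47 48
f 46 48 22
f 47 19 49
f 47 49 48
f 48 49 50
f 48 50 22
f 49 19 20
f 49 20 50
f 50 20 21
f 50 21 22
f 52 54 51
f 55 52 51
f 51 54 53
f 53 55 51
f 52 58 54
f 56 52 55
f 56 58 52
f 54 58 53
f 57 55 53
f 53 58 57
f 57 56 55
f 58 56 57
f 60 59 63
f 60 63 61
f 61 63 64
f 61 64 62
f 63 59 65
f 63 65 64
f 64 65 66
f 64 66 62
f 65 59 67
f 65 67 66
f 66 67 68
f 66 68 62
f 67 59 69
f 67 69 68
f 68 69 70
f 68 70 62
f 69 59 71
f 69 71 70
f 70 71 72
f 70 72 62
f 71 59 73
f 71 73 72
f 72 73 74
f 72 74 62
f 73 59 75
f 73 75 74
f 74 75 76
f 74 76 62
f 75 59 77
f 75 77 76
f 76 77 78
f 76 78 62
f 77 59 79
f 77 79 78
f 78 79 80
f 78 80 62
f 79 59 81
f 79 81 80
f 80 81 82
f 80 82 62
f 81 59 83
f 81 83 82
f 82 83 84
f 82 84 62
f 83 59 85
f 83 85 84
f 84 85 86
f 84 86 62
f 85 59 87
f 85 87 86
f 86 87 88
f 86 88 62
f 87 59 60
f 87 60 88
f 88 60 61
f 88 61 62



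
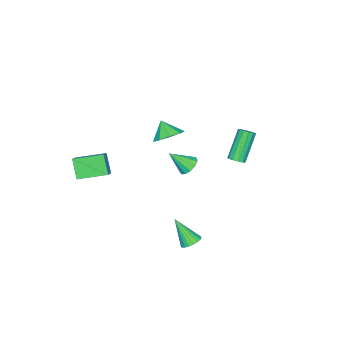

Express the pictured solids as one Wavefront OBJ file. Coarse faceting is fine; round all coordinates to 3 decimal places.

v -4.246 -2.408 -4.504
v -3.884 -2.812 -5.064
v -3.494 -3.352 -3.336
v -3.619 -2.476 -4.963
v -3.553 -2.118 -4.716
v -3.708 -1.853 -4.402
v -4.033 -1.763 -4.12
v -4.426 -1.878 -3.96
v -4.762 -2.161 -3.973
v -4.934 -2.523 -4.155
v -4.887 -2.848 -4.447
v -4.638 -3.033 -4.758
v -4.263 -3.02 -4.988
v 3.741 3.713 -3.378
v 4.396 3.793 -3.372
v 3.859 2.627 -1.822
v 4.311 4.004 -3.218
v 4.127 4.164 -3.092
v 3.877 4.247 -3.015
v 3.603 4.237 -3.001
v 3.353 4.136 -3.052
v 3.17 3.963 -3.159
v 3.085 3.745 -3.305
v 3.114 3.523 -3.462
v 3.251 3.333 -3.605
v 3.473 3.208 -3.709
v 3.741 3.171 -3.755
v 4.009 3.228 -3.736
v 4.23 3.368 -3.655
v 4.367 3.568 -3.526
v 3.191 -2.475 -0.641
v 2.747 -3.153 0.561
v 3.844 -2.155 -0.22
v 3.4 -2.833 0.982
v 4.22 -3.967 -1.102
v 3.776 -4.645 0.1
v 4.873 -3.647 -0.681
v 4.429 -4.325 0.521
v -3.159 -3.122 -1.438
v -2.241 -3.605 -1.6
v -3.381 -3.878 -0.442
v -2.15 -3.047 -1.157
v -2.532 -2.524 -0.846
v -3.207 -2.281 -0.811
v -3.86 -2.432 -1.07
v -4.185 -2.905 -1.502
v -4.03 -3.481 -1.903
v -3.468 -3.888 -2.087
v -2.761 -3.937 -1.968
v -0.629 3.673 1.001
v -0.291 3.999 1.266
v -1.512 3.854 3.004
v -1.851 3.527 2.739
v -0.498 4.179 1.135
v -1.72 4.034 2.873
v -0.748 4.198 0.961
v -1.969 4.053 2.7
v -0.959 4.05 0.8
v -2.181 3.905 2.539
v -1.066 3.782 0.703
v -2.288 3.637 2.442
v -1.034 3.48 0.7
v -2.256 3.335 2.439
v -0.874 3.238 0.793
v -2.095 3.093 2.531
v -0.636 3.135 0.951
v -1.857 2.99 2.69
v -0.395 3.202 1.126
v -1.617 3.057 2.864
v -0.229 3.419 1.26
v -1.451 3.274 2.999
v -0.19 3.716 1.312
v -1.412 3.571 3.051
f 2 1 4
f 2 4 3
f 4 1 5
f 4 5 3
f 5 1 6
f 5 6 3
f 6 1 7
f 6 7 3
f 7 1 8
f 7 8 3
f 8 1 9
f 8 9 3
f 9 1 10
f 9 10 3
f 10 1 11
f 10 11 3
f 11 1 12
f 11 12 3
f 12 1 13
f 12 13 3
f 13 1 2
f 13 2 3
f 15 14 17
f 15 17 16
f 17 14 18
f 17 18 16
f 18 14 19
f 18 19 16
f 19 14 20
f 19 20 16
f 20 14 21
f 20 21 16
f 21 14 22
f 21 22 16
f 22 14 23
f 22 23 16
f 23 14 24
f 23 24 16
f 24 14 25
f 24 25 16
f 25 14 26
f 25 26 16
f 26 14 27
f 26 27 16
f 27 14 28
f 27 28 16
f 28 14 29
f 28 29 16
f 29 14 30
f 29 30 16
f 30 14 15
f 30 15 16
f 32 34 31
f 35 32 31
f 31 34 33
f 33 35 31
f 32 38 34
f 36 32 35
f 36 38 32
f 34 38 33
f 37 35 33
f 33 38 37
f 37 36 35
f 38 36 37
f 40 39 42
f 40 42 41
f 42 39 43
f 42 43 41
f 43 39 44
f 43 44 41
f 44 39 45
f 44 45 41
f 45 39 46
f 45 46 41
f 46 39 47
f 46 47 41
f 47 39 48
f 47 48 41
f 48 39 49
f 48 49 41
f 49 39 40
f 49 40 41
f 51 50 54
f 51 54 52
f 52 54 55
f 52 55 53
f 54 50 56
f 54 56 55
f 55 56 57
f 55 57 53
f 56 50 58
f 56 58 57
f 57 58 59
f 57 59 53
f 58 50 60
f 58 60 59
f 59 60 61
f 59 61 53
f 60 50 62
f 60 62 61
f 61 62 63
f 61 63 53
f 62 50 64
f 62 64 63
f 63 64 65
f 63 65 53
f 64 50 66
f 64 66 65
f 65 66 67
f 65 67 53
f 66 50 68
f 66 68 67
f 67 68 69
f 67 69 53
f 68 50 70
f 68 70 69
f 69 70 71
f 69 71 53
f 70 50 72
f 70 72 71
f 71 72 73
f 71 73 53
f 72 50 51
f 72 51 73
f 73 51 52
f 73 52 53



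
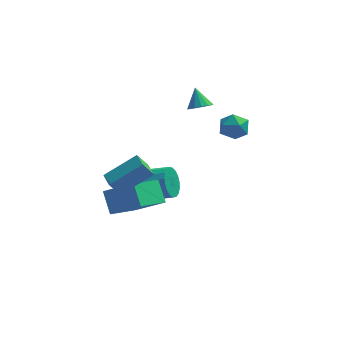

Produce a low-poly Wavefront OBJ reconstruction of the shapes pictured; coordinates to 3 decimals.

v -3.499 1.84 -4.046
v -3.148 2.275 -4.863
v -1.57 2.075 -4.291
v -1.921 1.64 -3.474
v -3.198 2.596 -4.611
v -1.621 2.396 -4.039
v -3.301 2.786 -4.26
v -1.723 2.586 -3.688
v -3.438 2.813 -3.873
v -1.86 2.613 -3.301
v -3.586 2.672 -3.516
v -2.008 2.471 -2.944
v -3.718 2.386 -3.25
v -2.14 2.186 -2.678
v -3.813 2.007 -3.122
v -2.235 1.807 -2.55
v -3.853 1.598 -3.154
v -2.275 1.398 -2.582
v -3.832 1.232 -3.34
v -2.254 1.032 -2.768
v -3.753 0.97 -3.648
v -2.176 0.77 -3.076
v -3.631 0.859 -4.025
v -2.053 0.659 -3.453
v -3.486 0.918 -4.405
v -1.908 0.718 -3.834
v -3.342 1.136 -4.724
v -1.765 0.936 -4.152
v -3.226 1.476 -4.925
v -1.649 1.276 -4.353
v -3.157 1.878 -4.974
v -1.58 1.678 -4.403
v -4.428 -3.506 0.078
v -2.837 -2.77 1.216
v -4.85 -2.61 0.09
v -3.259 -1.875 1.228
v -3.901 -3.245 -0.828
v -2.31 -2.51 0.31
v -4.323 -2.35 -0.816
v -2.732 -1.614 0.322
v -0.451 1.639 2.645
v 0.166 1.547 2.94
v -0.809 2.341 3.615
v 0.202 1.841 2.741
v 0.064 2.081 2.516
v -0.213 2.203 2.325
v -0.553 2.174 2.221
v -0.866 2.001 2.229
v -1.067 1.732 2.35
v -1.103 1.438 2.549
v -0.965 1.197 2.774
v -0.688 1.076 2.964
v -0.348 1.105 3.069
v -0.035 1.277 3.06
v -4.613 -2.272 -3.214
v -5.107 -1.378 -2.156
v -3.556 -0.663 -4.079
v -4.05 0.23 -3.021
v -2.97 -2.73 -2.059
v -3.464 -1.837 -1.001
v -1.913 -1.122 -2.924
v -2.407 -0.228 -1.866
v 0.745 0.169 2.841
v 1.513 0.606 2.831
v 1.407 -1.006 2.369
v 2.175 -0.569 2.359
v 1.788 -0.765 3.128
v 1.379 -0.039 3.42
v 1.541 -0.361 1.78
v 1.132 0.365 2.072
v 2.005 0.278 2.175
v 2.157 0.028 3.009
v 0.763 -0.428 2.191
v 0.915 -0.678 3.025
f 2 1 5
f 2 5 3
f 3 5 6
f 3 6 4
f 5 1 7
f 5 7 6
f 6 7 8
f 6 8 4
f 7 1 9
f 7 9 8
f 8 9 10
f 8 10 4
f 9 1 11
f 9 11 10
f 10 11 12
f 10 12 4
f 11 1 13
f 11 13 12
f 12 13 14
f 12 14 4
f 13 1 15
f 13 15 14
f 14 15 16
f 14 16 4
f 15 1 17
f 15 17 16
f 16 17 18
f 16 18 4
f 17 1 19
f 17 19 18
f 18 19 20
f 18 20 4
f 19 1 21
f 19 21 20
f 20 21 22
f 20 22 4
f 21 1 23
f 21 23 22
f 22 23 24
f 22 24 4
f 23 1 25
f 23 25 24
f 24 25 26
f 24 26 4
f 25 1 27
f 25 27 26
f 26 27 28
f 26 28 4
f 27 1 29
f 27 29 28
f 28 29 30
f 28 30 4
f 29 1 31
f 29 31 30
f 30 31 32
f 30 32 4
f 31 1 2
f 31 2 32
f 32 2 3
f 32 3 4
f 34 36 33
f 37 34 33
f 33 36 35
f 35 37 33
f 34 40 36
f 38 34 37
f 38 40 34
f 36 40 35
f 39 37 35
f 35 40 39
f 39 38 37
f 40 38 39
f 42 41 44
f 42 44 43
f 44 41 45
f 44 45 43
f 45 41 46
f 45 46 43
f 46 41 47
f 46 47 43
f 47 41 48
f 47 48 43
f 48 41 49
f 48 49 43
f 49 41 50
f 49 50 43
f 50 41 51
f 50 51 43
f 51 41 52
f 51 52 43
f 52 41 53
f 52 53 43
f 53 41 54
f 53 54 43
f 54 41 42
f 54 42 43
f 56 58 55
f 59 56 55
f 55 58 57
f 57 59 55
f 56 62 58
f 60 56 59
f 60 62 56
f 58 62 57
f 61 59 57
f 57 62 61
f 61 60 59
f 62 60 61
f 63 74 68
f 63 68 64
f 63 64 70
f 63 70 73
f 63 73 74
f 64 68 72
f 68 74 67
f 74 73 65
f 73 70 69
f 70 64 71
f 66 72 67
f 66 67 65
f 66 65 69
f 66 69 71
f 66 71 72
f 67 72 68
f 65 67 74
f 69 65 73
f 71 69 70
f 72 71 64



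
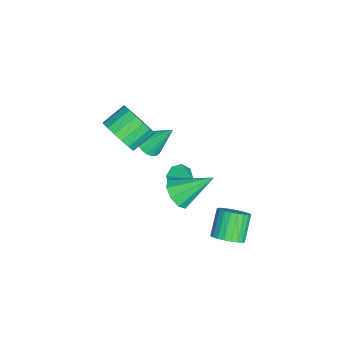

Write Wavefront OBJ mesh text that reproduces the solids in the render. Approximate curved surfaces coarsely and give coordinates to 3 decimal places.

v 3.335 1.809 -2.267
v 3.942 2.008 -1.737
v 2.911 2.231 -0.642
v 2.305 2.031 -1.173
v 3.87 2.298 -1.863
v 2.84 2.521 -0.769
v 3.717 2.513 -2.051
v 2.687 2.736 -0.956
v 3.506 2.621 -2.272
v 2.476 2.844 -1.177
v 3.269 2.605 -2.492
v 2.239 2.828 -1.397
v 3.042 2.468 -2.678
v 2.012 2.691 -1.583
v 2.86 2.23 -2.801
v 1.829 2.453 -1.706
v 2.75 1.929 -2.843
v 1.719 2.152 -1.748
v 2.729 1.609 -2.798
v 1.698 1.832 -1.703
v 2.8 1.319 -2.671
v 1.77 1.542 -1.577
v 2.953 1.104 -2.484
v 1.923 1.327 -1.389
v 3.164 0.996 -2.263
v 2.134 1.219 -1.168
v 3.401 1.012 -2.043
v 2.371 1.235 -0.948
v 3.628 1.149 -1.857
v 2.598 1.372 -0.762
v 3.811 1.387 -1.734
v 2.78 1.61 -0.639
v 3.921 1.688 -1.692
v 2.89 1.911 -0.597
v -0.329 -0.767 -1.606
v 0.218 -0.824 -2.116
v 0.469 -0.033 -0.834
v -0.118 -0.366 -2.204
v -0.577 -0.144 -1.941
v -0.891 -0.286 -1.482
v -0.875 -0.71 -1.095
v -0.539 -1.167 -1.007
v -0.08 -1.39 -1.27
v 0.233 -1.248 -1.73
v -1.482 -3.863 0.235
v -0.609 -3.576 0.841
v -1.406 -2.61 1.53
v -2.278 -2.897 0.925
v -0.583 -3.257 0.423
v -1.38 -2.29 1.113
v -0.763 -3.076 -0.038
v -1.56 -2.11 0.652
v -1.107 -3.076 -0.436
v -1.904 -2.11 0.254
v -1.538 -3.256 -0.68
v -2.334 -2.29 0.009
v -1.955 -3.576 -0.715
v -2.752 -2.609 -0.026
v -2.264 -3.961 -0.532
v -3.061 -2.994 0.157
v -2.393 -4.324 -0.173
v -3.19 -3.357 0.516
v -2.314 -4.581 0.279
v -3.111 -3.614 0.969
v -2.044 -4.674 0.721
v -2.841 -3.707 1.411
v -1.645 -4.581 1.052
v -2.442 -3.615 1.742
v -1.209 -4.324 1.196
v -2.006 -3.357 1.886
v -0.835 -3.961 1.12
v -1.632 -2.995 1.809
v -3.32 -2.572 -2.223
v -2.613 -2.872 -1.999
v -3.24 -1.348 -0.837
v -2.521 -2.616 -2.229
v -2.588 -2.352 -2.459
v -2.799 -2.132 -2.641
v -3.114 -1.998 -2.741
v -3.469 -1.978 -2.738
v -3.795 -2.076 -2.633
v -4.027 -2.272 -2.447
v -4.118 -2.527 -2.216
v -4.052 -2.791 -1.987
v -3.84 -3.012 -1.804
v -3.526 -3.145 -1.704
v -3.17 -3.165 -1.707
v -2.844 -3.067 -1.812
v 2.424 -0.628 0.184
v 3.153 -0.878 0.63
v 2.236 1.048 1.436
v 3.307 -0.515 0.166
v 3.048 -0.205 -0.289
v 2.497 -0.092 -0.522
v 1.912 -0.231 -0.425
v 1.567 -0.555 -0.043
v 1.623 -0.913 0.446
v 2.054 -1.138 0.813
v 2.658 -1.125 0.885
f 2 1 5
f 2 5 3
f 3 5 6
f 3 6 4
f 5 1 7
f 5 7 6
f 6 7 8
f 6 8 4
f 7 1 9
f 7 9 8
f 8 9 10
f 8 10 4
f 9 1 11
f 9 11 10
f 10 11 12
f 10 12 4
f 11 1 13
f 11 13 12
f 12 13 14
f 12 14 4
f 13 1 15
f 13 15 14
f 14 15 16
f 14 16 4
f 15 1 17
f 15 17 16
f 16 17 18
f 16 18 4
f 17 1 19
f 17 19 18
f 18 19 20
f 18 20 4
f 19 1 21
f 19 21 20
f 20 21 22
f 20 22 4
f 21 1 23
f 21 23 22
f 22 23 24
f 22 24 4
f 23 1 25
f 23 25 24
f 24 25 26
f 24 26 4
f 25 1 27
f 25 27 26
f 26 27 28
f 26 28 4
f 27 1 29
f 27 29 28
f 28 29 30
f 28 30 4
f 29 1 31
f 29 31 30
f 30 31 32
f 30 32 4
f 31 1 33
f 31 33 32
f 32 33 34
f 32 34 4
f 33 1 2
f 33 2 34
f 34 2 3
f 34 3 4
f 36 35 38
f 36 38 37
f 38 35 39
f 38 39 37
f 39 35 40
f 39 40 37
f 40 35 41
f 40 41 37
f 41 35 42
f 41 42 37
f 42 35 43
f 42 43 37
f 43 35 44
f 43 44 37
f 44 35 36
f 44 36 37
f 46 45 49
f 46 49 47
f 47 49 50
f 47 50 48
f 49 45 51
f 49 51 50
f 50 51 52
f 50 52 48
f 51 45 53
f 51 53 52
f 52 53 54
f 52 54 48
f 53 45 55
f 53 55 54
f 54 55 56
f 54 56 48
f 55 45 57
f 55 57 56
f 56 57 58
f 56 58 48
f 57 45 59
f 57 59 58
f 58 59 60
f 58 60 48
f 59 45 61
f 59 61 60
f 60 61 62
f 60 62 48
f 61 45 63
f 61 63 62
f 62 63 64
f 62 64 48
f 63 45 65
f 63 65 64
f 64 65 66
f 64 66 48
f 65 45 67
f 65 67 66
f 66 67 68
f 66 68 48
f 67 45 69
f 67 69 68
f 68 69 70
f 68 70 48
f 69 45 71
f 69 71 70
f 70 71 72
f 70 72 48
f 71 45 46
f 71 46 72
f 72 46 47
f 72 47 48
f 74 73 76
f 74 76 75
f 76 73 77
f 76 77 75
f 77 73 78
f 77 78 75
f 78 73 79
f 78 79 75
f 79 73 80
f 79 80 75
f 80 73 81
f 80 81 75
f 81 73 82
f 81 82 75
f 82 73 83
f 82 83 75
f 83 73 84
f 83 84 75
f 84 73 85
f 84 85 75
f 85 73 86
f 85 86 75
f 86 73 87
f 86 87 75
f 87 73 88
f 87 88 75
f 88 73 74
f 88 74 75
f 90 89 92
f 90 92 91
f 92 89 93
f 92 93 91
f 93 89 94
f 93 94 91
f 94 89 95
f 94 95 91
f 95 89 96
f 95 96 91
f 96 89 97
f 96 97 91
f 97 89 98
f 97 98 91
f 98 89 99
f 98 99 91
f 99 89 90
f 99 90 91



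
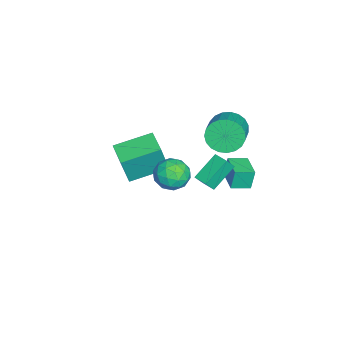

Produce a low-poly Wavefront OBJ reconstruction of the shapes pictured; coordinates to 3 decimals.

v -2.238 0.485 -2.235
v -2.401 0.666 -1.081
v -2.619 1.453 -2.441
v -2.782 1.634 -1.286
v -0.918 1.026 -2.134
v -1.081 1.207 -0.979
v -1.299 1.994 -2.339
v -1.462 2.175 -1.185
v 3.52 -0.37 2.935
v 4.097 -1.009 3.351
v 2.983 -1.471 1.989
v 3.56 -2.11 2.405
v 2.818 -1.749 2.89
v 3.15 -1.068 3.474
v 3.93 -1.412 1.866
v 4.262 -0.731 2.45
v 4.351 -1.653 2.69
v 3.664 -1.861 3.323
v 3.416 -0.619 2.017
v 2.729 -0.827 2.65
v 3.856 -0.593 3.226
v 3.224 -1.887 2.114
v 2.788 -1.675 2.399
v 3.128 -2.051 2.643
v 3.299 -0.628 3.298
v 3.639 -1.003 3.543
v 2.887 -1.438 3.272
v 3.441 -1.477 1.797
v 3.781 -1.852 2.042
v 3.952 -0.429 2.697
v 4.292 -0.805 2.941
v 4.193 -1.042 2.068
v 4.344 -1.347 3.082
v 4.028 -1.994 2.526
v 4.246 -1.584 2.209
v 4.441 -1.183 2.553
v 3.94 -1.469 3.454
v 3.625 -2.117 2.898
v 3.189 -1.905 3.183
v 3.384 -1.504 3.527
v 4.089 -1.848 3.066
v 3.455 -0.363 2.442
v 3.14 -1.011 1.886
v 3.696 -0.976 1.813
v 3.891 -0.575 2.157
v 3.052 -0.486 2.814
v 2.736 -1.133 2.258
v 2.639 -1.297 2.787
v 2.834 -0.896 3.131
v 2.991 -0.632 2.274
v -2.9 -4.923 -2.808
v -2.532 -5.27 -0.997
v -3.795 -3.013 -2.26
v -3.427 -3.359 -0.449
v -1.573 -4.261 -2.951
v -1.205 -4.607 -1.14
v -2.468 -2.35 -2.403
v -2.1 -2.697 -0.592
v -1.795 0.75 1.835
v -1.427 0.132 1.125
v 0.282 0.173 1.976
v -0.085 0.79 2.685
v -1.353 0.51 0.959
v 0.356 0.551 1.809
v -1.356 0.93 0.943
v 0.354 0.971 1.794
v -1.434 1.319 1.082
v 0.276 1.359 1.933
v -1.575 1.609 1.351
v 0.135 1.649 2.202
v -1.754 1.75 1.704
v -0.044 1.791 2.554
v -1.94 1.719 2.079
v -0.23 1.76 2.93
v -2.1 1.52 2.412
v -0.391 1.561 3.263
v -2.208 1.188 2.646
v -0.499 1.228 3.496
v -2.245 0.78 2.739
v -0.535 0.821 3.589
v -2.204 0.367 2.675
v -0.494 0.407 3.526
v -2.092 0.02 2.467
v -0.382 0.06 3.317
v -1.928 -0.201 2.149
v -0.219 -0.16 2.999
v -1.742 -0.257 1.777
v -0.032 -0.217 2.627
v -1.565 -0.14 1.415
v 0.145 -0.099 2.265
v 0.923 -0.144 -0.189
v -0.153 0.711 0.777
v 1.491 0.499 -0.125
v 0.415 1.354 0.841
v 1.245 -0.494 0.479
v 0.169 0.361 1.445
v 1.813 0.149 0.543
v 0.737 1.004 1.509
f 2 4 1
f 5 2 1
f 1 4 3
f 3 5 1
f 2 8 4
f 6 2 5
f 6 8 2
f 4 8 3
f 7 5 3
f 3 8 7
f 7 6 5
f 8 6 7
f 9 46 25
f 46 20 49
f 25 49 14
f 46 49 25
f 9 25 21
f 25 14 26
f 21 26 10
f 25 26 21
f 9 21 30
f 21 10 31
f 30 31 16
f 21 31 30
f 9 30 42
f 30 16 45
f 42 45 19
f 30 45 42
f 9 42 46
f 42 19 50
f 46 50 20
f 42 50 46
f 10 26 37
f 26 14 40
f 37 40 18
f 26 40 37
f 14 49 27
f 49 20 48
f 27 48 13
f 49 48 27
f 20 50 47
f 50 19 43
f 47 43 11
f 50 43 47
f 19 45 44
f 45 16 32
f 44 32 15
f 45 32 44
f 16 31 36
f 31 10 33
f 36 33 17
f 31 33 36
f 12 38 24
f 38 18 39
f 24 39 13
f 38 39 24
f 12 24 22
f 24 13 23
f 22 23 11
f 24 23 22
f 12 22 29
f 22 11 28
f 29 28 15
f 22 28 29
f 12 29 34
f 29 15 35
f 34 35 17
f 29 35 34
f 12 34 38
f 34 17 41
f 38 41 18
f 34 41 38
f 13 39 27
f 39 18 40
f 27 40 14
f 39 40 27
f 11 23 47
f 23 13 48
f 47 48 20
f 23 48 47
f 15 28 44
f 28 11 43
f 44 43 19
f 28 43 44
f 17 35 36
f 35 15 32
f 36 32 16
f 35 32 36
f 18 41 37
f 41 17 33
f 37 33 10
f 41 33 37
f 52 54 51
f 55 52 51
f 51 54 53
f 53 55 51
f 52 58 54
f 56 52 55
f 56 58 52
f 54 58 53
f 57 55 53
f 53 58 57
f 57 56 55
f 58 56 57
f 60 59 63
f 60 63 61
f 61 63 64
f 61 64 62
f 63 59 65
f 63 65 64
f 64 65 66
f 64 66 62
f 65 59 67
f 65 67 66
f 66 67 68
f 66 68 62
f 67 59 69
f 67 69 68
f 68 69 70
f 68 70 62
f 69 59 71
f 69 71 70
f 70 71 72
f 70 72 62
f 71 59 73
f 71 73 72
f 72 73 74
f 72 74 62
f 73 59 75
f 73 75 74
f 74 75 76
f 74 76 62
f 75 59 77
f 75 77 76
f 76 77 78
f 76 78 62
f 77 59 79
f 77 79 78
f 78 79 80
f 78 80 62
f 79 59 81
f 79 81 80
f 80 81 82
f 80 82 62
f 81 59 83
f 81 83 82
f 82 83 84
f 82 84 62
f 83 59 85
f 83 85 84
f 84 85 86
f 84 86 62
f 85 59 87
f 85 87 86
f 86 87 88
f 86 88 62
f 87 59 89
f 87 89 88
f 88 89 90
f 88 90 62
f 89 59 60
f 89 60 90
f 90 60 61
f 90 61 62
f 92 94 91
f 95 92 91
f 91 94 93
f 93 95 91
f 92 98 94
f 96 92 95
f 96 98 92
f 94 98 93
f 97 95 93
f 93 98 97
f 97 96 95
f 98 96 97



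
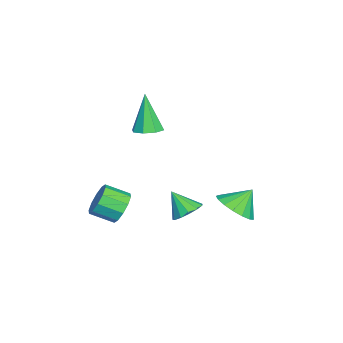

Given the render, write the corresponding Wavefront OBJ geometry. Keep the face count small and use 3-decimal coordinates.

v 2.746 -1.528 -1.411
v 3.278 -1.808 -2.054
v 3.365 -2.932 -1.492
v 2.834 -2.652 -0.849
v 3.587 -1.589 -1.664
v 3.674 -2.713 -1.102
v 3.575 -1.347 -1.177
v 3.662 -2.471 -0.615
v 3.247 -1.173 -0.78
v 3.334 -2.298 -0.218
v 2.727 -1.136 -0.624
v 2.814 -2.26 -0.061
v 2.215 -1.248 -0.768
v 2.302 -2.372 -0.206
v 1.906 -1.467 -1.158
v 1.993 -2.591 -0.596
v 1.918 -1.709 -1.645
v 2.005 -2.833 -1.083
v 2.246 -1.882 -2.042
v 2.333 -3.007 -1.48
v 2.766 -1.92 -2.199
v 2.853 -3.044 -1.636
v -0.867 -0.903 1.578
v -0.412 -1.52 1.647
v -1.493 -1.137 3.622
v -0.136 -1.02 1.789
v -0.287 -0.45 1.808
v -0.779 -0.146 1.692
v -1.322 -0.285 1.51
v -1.598 -0.786 1.368
v -1.446 -1.355 1.349
v -0.955 -1.659 1.464
v 3.586 3.636 -0.305
v 4.542 3.638 0.128
v 3.154 4.344 0.645
v 4.545 4.042 -0.171
v 4.328 4.352 -0.501
v 3.941 4.499 -0.786
v 3.472 4.448 -0.961
v 3.03 4.211 -0.985
v 2.715 3.842 -0.854
v 2.599 3.426 -0.596
v 2.709 3.059 -0.272
v 3.02 2.823 0.045
v 3.461 2.774 0.281
v 3.93 2.922 0.384
v 4.32 3.234 0.329
v 3.142 1.487 -1.118
v 3.522 1.971 -0.607
v 2.758 0.693 -0.082
v 3.101 2.128 -0.642
v 2.693 2.082 -0.828
v 2.428 1.847 -1.106
v 2.389 1.497 -1.388
v 2.589 1.144 -1.584
v 2.965 0.9 -1.633
v 3.397 0.842 -1.517
v 3.748 0.988 -1.275
v 3.906 1.293 -0.983
v 3.822 1.659 -0.734
f 2 1 5
f 2 5 3
f 3 5 6
f 3 6 4
f 5 1 7
f 5 7 6
f 6 7 8
f 6 8 4
f 7 1 9
f 7 9 8
f 8 9 10
f 8 10 4
f 9 1 11
f 9 11 10
f 10 11 12
f 10 12 4
f 11 1 13
f 11 13 12
f 12 13 14
f 12 14 4
f 13 1 15
f 13 15 14
f 14 15 16
f 14 16 4
f 15 1 17
f 15 17 16
f 16 17 18
f 16 18 4
f 17 1 19
f 17 19 18
f 18 19 20
f 18 20 4
f 19 1 21
f 19 21 20
f 20 21 22
f 20 22 4
f 21 1 2
f 21 2 22
f 22 2 3
f 22 3 4
f 24 23 26
f 24 26 25
f 26 23 27
f 26 27 25
f 27 23 28
f 27 28 25
f 28 23 29
f 28 29 25
f 29 23 30
f 29 30 25
f 30 23 31
f 30 31 25
f 31 23 32
f 31 32 25
f 32 23 24
f 32 24 25
f 34 33 36
f 34 36 35
f 36 33 37
f 36 37 35
f 37 33 38
f 37 38 35
f 38 33 39
f 38 39 35
f 39 33 40
f 39 40 35
f 40 33 41
f 40 41 35
f 41 33 42
f 41 42 35
f 42 33 43
f 42 43 35
f 43 33 44
f 43 44 35
f 44 33 45
f 44 45 35
f 45 33 46
f 45 46 35
f 46 33 47
f 46 47 35
f 47 33 34
f 47 34 35
f 49 48 51
f 49 51 50
f 51 48 52
f 51 52 50
f 52 48 53
f 52 53 50
f 53 48 54
f 53 54 50
f 54 48 55
f 54 55 50
f 55 48 56
f 55 56 50
f 56 48 57
f 56 57 50
f 57 48 58
f 57 58 50
f 58 48 59
f 58 59 50
f 59 48 60
f 59 60 50
f 60 48 49
f 60 49 50

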